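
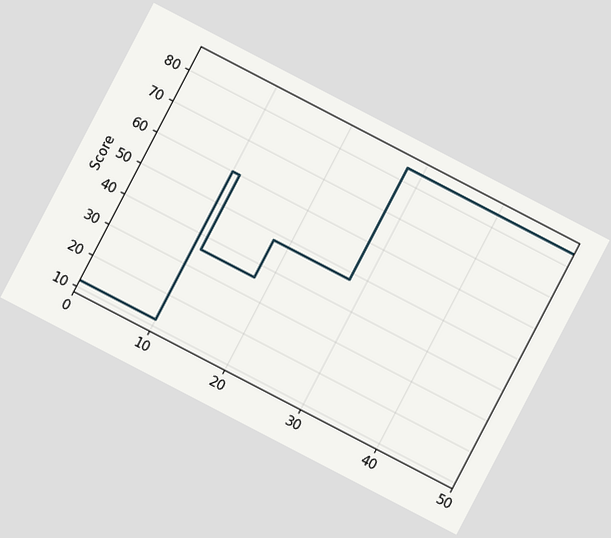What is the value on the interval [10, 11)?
The chart is tilted about 28° clockwise. On [10, 11) the step sits at 60.

60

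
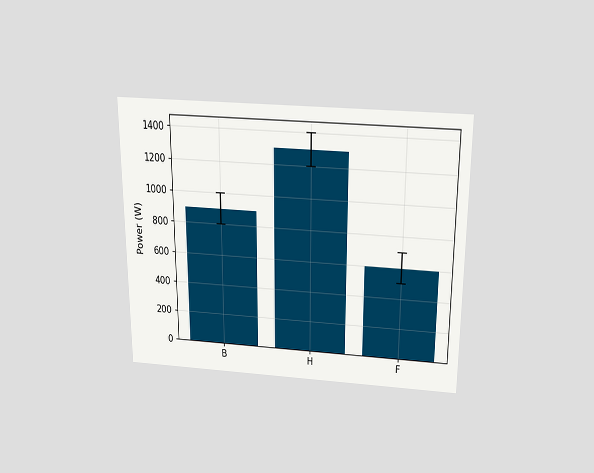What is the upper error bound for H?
The chart is viewed slightly from above. The H bar's upper whisker reaches 1400W.

1400W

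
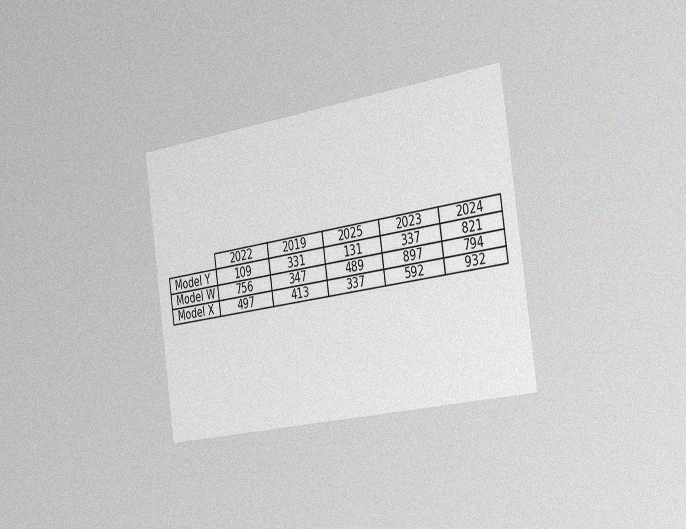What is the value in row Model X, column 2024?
932

The chart is tilted about 8° counter-clockwise and viewed slightly from the right, with some photo noise. The (Model X, 2024) cell reads 932.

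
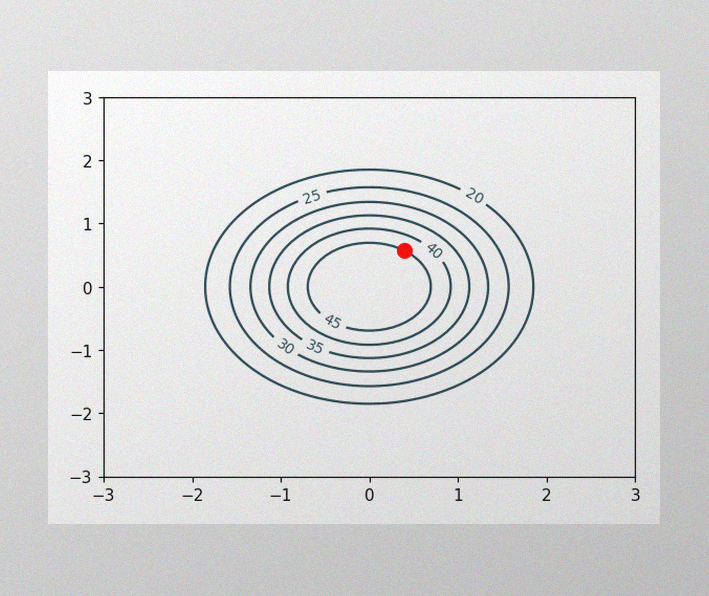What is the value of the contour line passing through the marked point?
45

The image has some photo noise and uneven lighting. The marked point sits on the contour labelled 45.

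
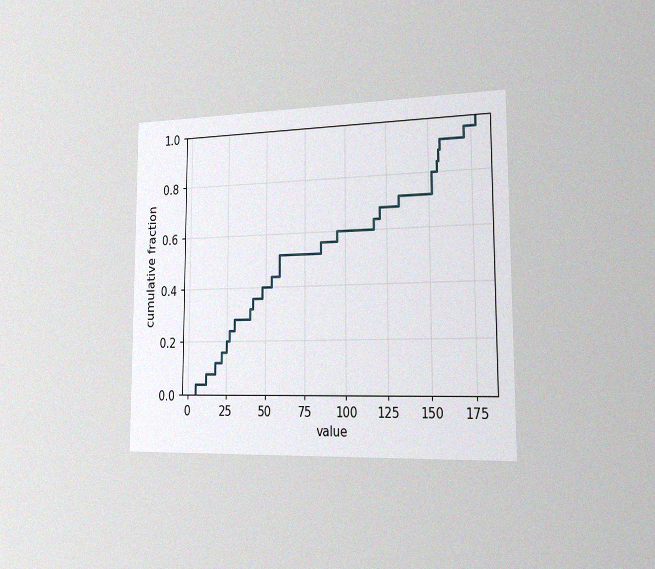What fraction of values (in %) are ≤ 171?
96%

The chart is viewed slightly from the right, with some photo noise. At x=171 the ECDF step is at 96%.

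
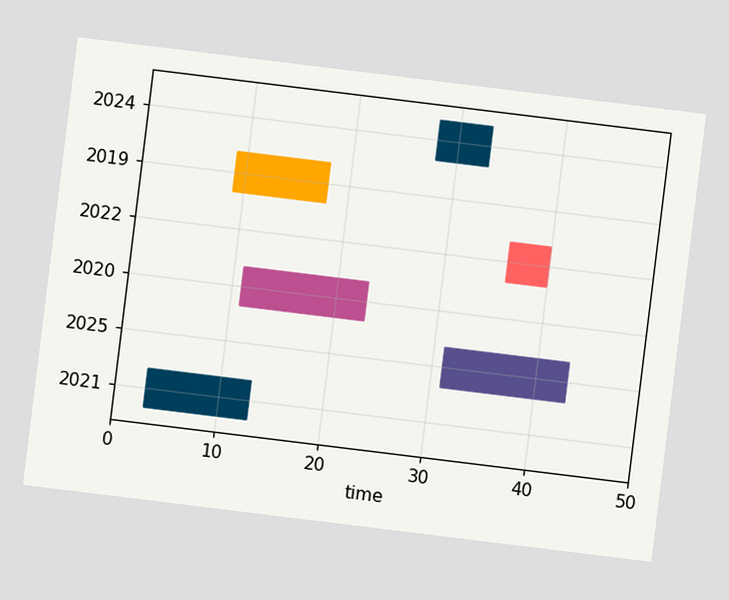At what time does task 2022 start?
The chart is tilted about 7° clockwise. The 2022 bar begins at t=36.

36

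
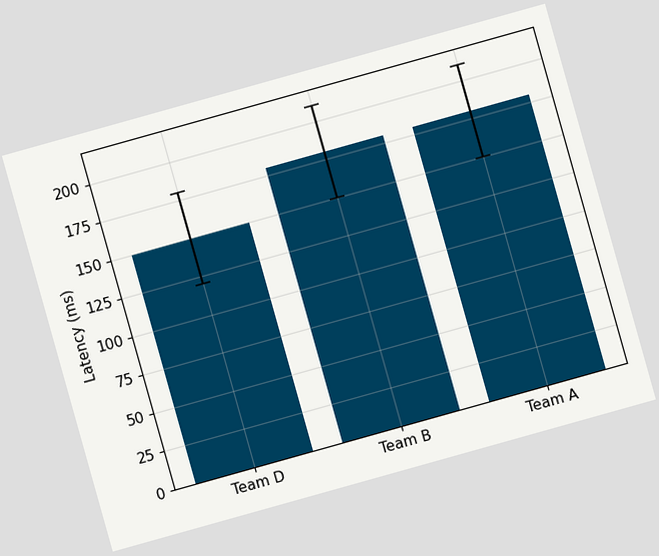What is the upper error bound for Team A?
The chart is tilted about 16° counter-clockwise. The Team A bar's upper whisker reaches 210ms.

210ms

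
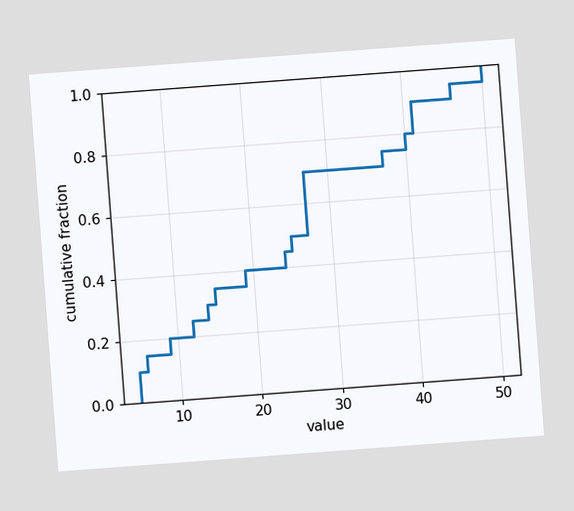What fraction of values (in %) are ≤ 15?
35%

The chart is tilted about 4° counter-clockwise. At x=15 the ECDF step is at 35%.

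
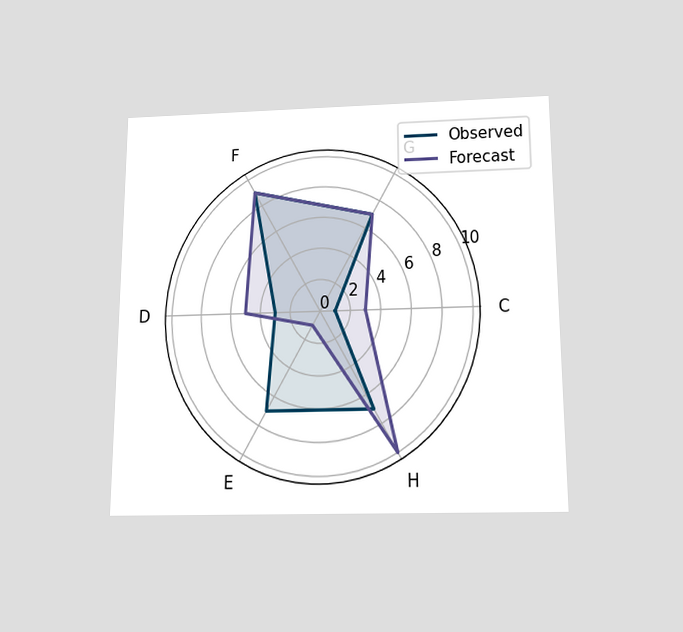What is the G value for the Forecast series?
7

The chart is viewed slightly from below. On the G axis, Forecast reaches 7.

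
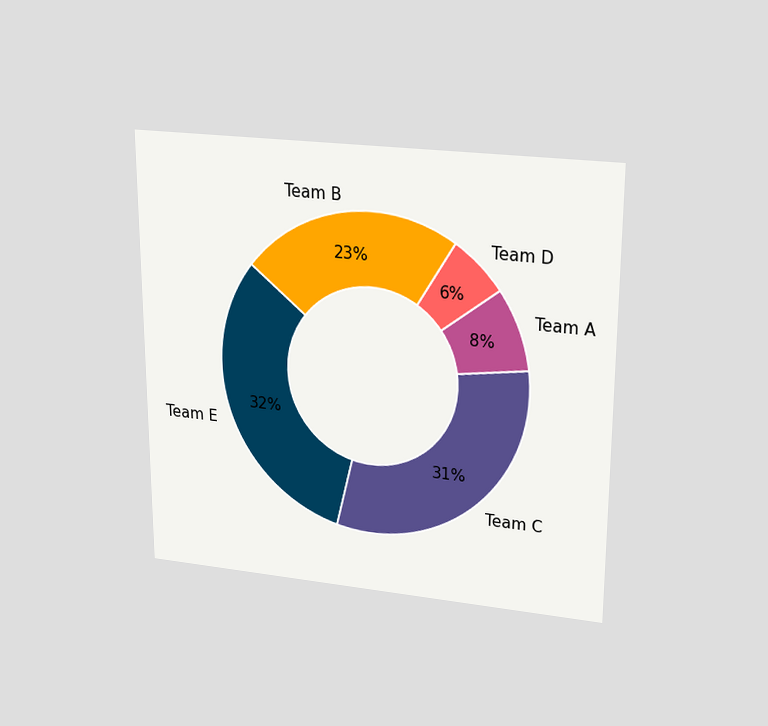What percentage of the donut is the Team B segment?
The chart is viewed slightly from above. The Team B segment takes up 23% of the ring.

23%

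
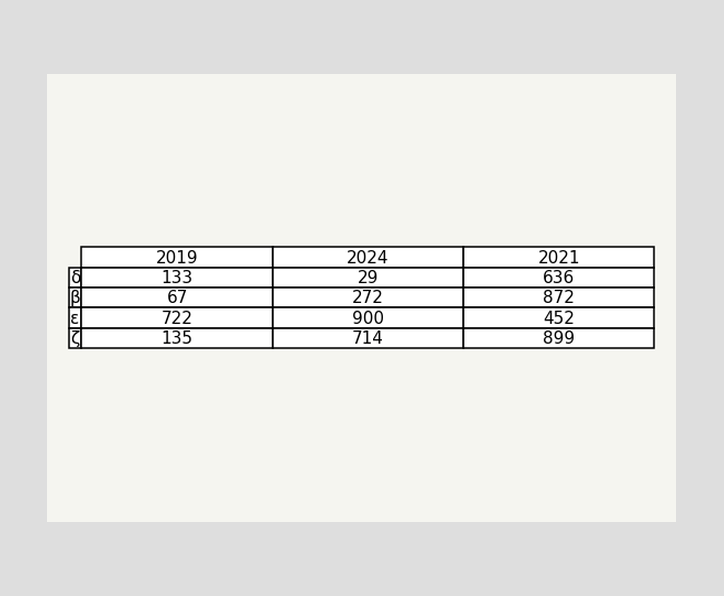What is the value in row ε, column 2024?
900

The (ε, 2024) cell reads 900.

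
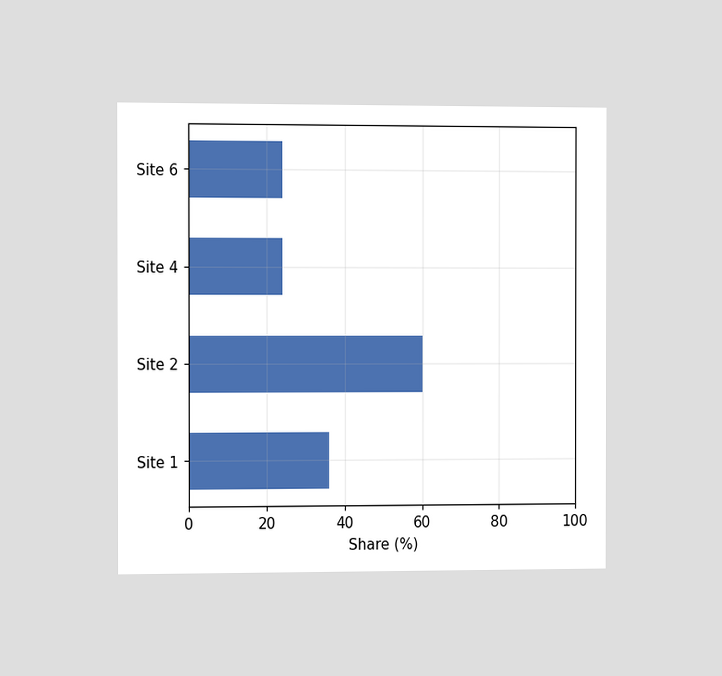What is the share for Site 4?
24%

The chart is viewed slightly from the left. Reading along the chart's x-axis, the Site 4 bar reaches 24%.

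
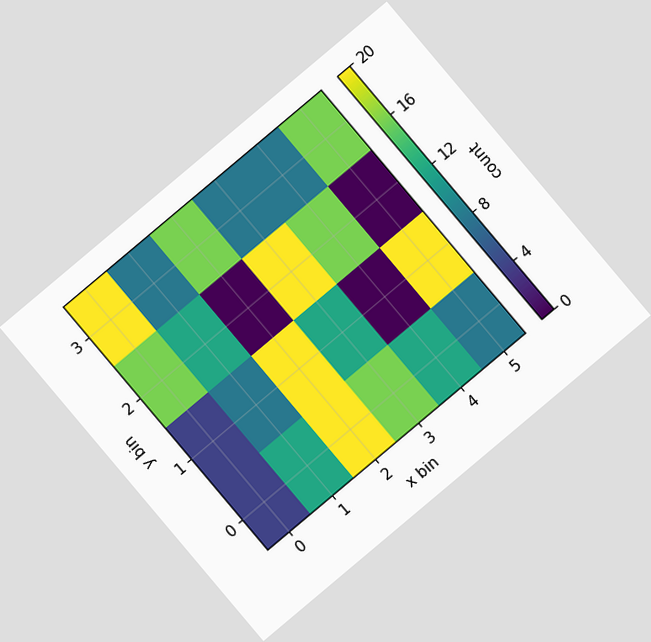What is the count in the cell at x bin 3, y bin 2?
20

The chart is tilted about 40° counter-clockwise. Matching the cell (3, 2) against the colorbar gives 20.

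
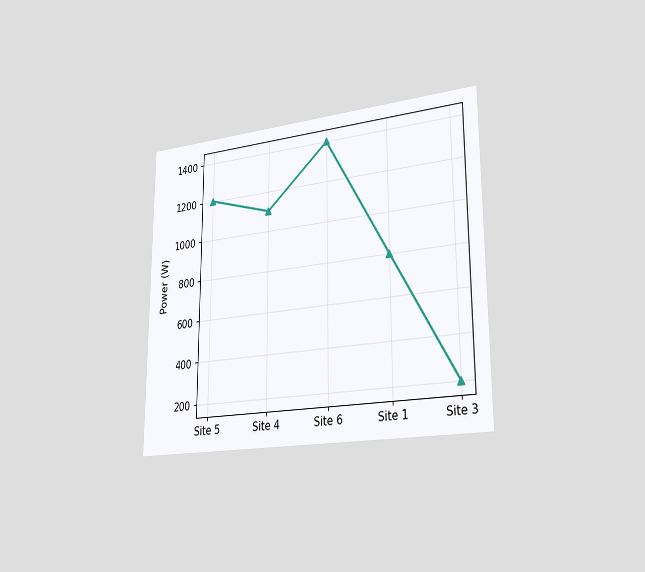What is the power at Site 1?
800W

The chart is viewed slightly from the right. At Site 1, the line is at 800W.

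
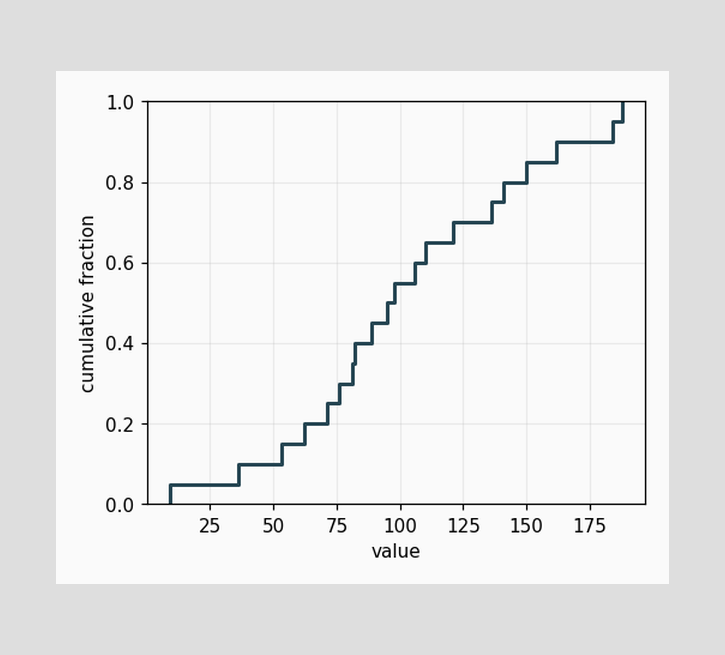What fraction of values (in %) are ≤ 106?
60%

At x=106 the ECDF step is at 60%.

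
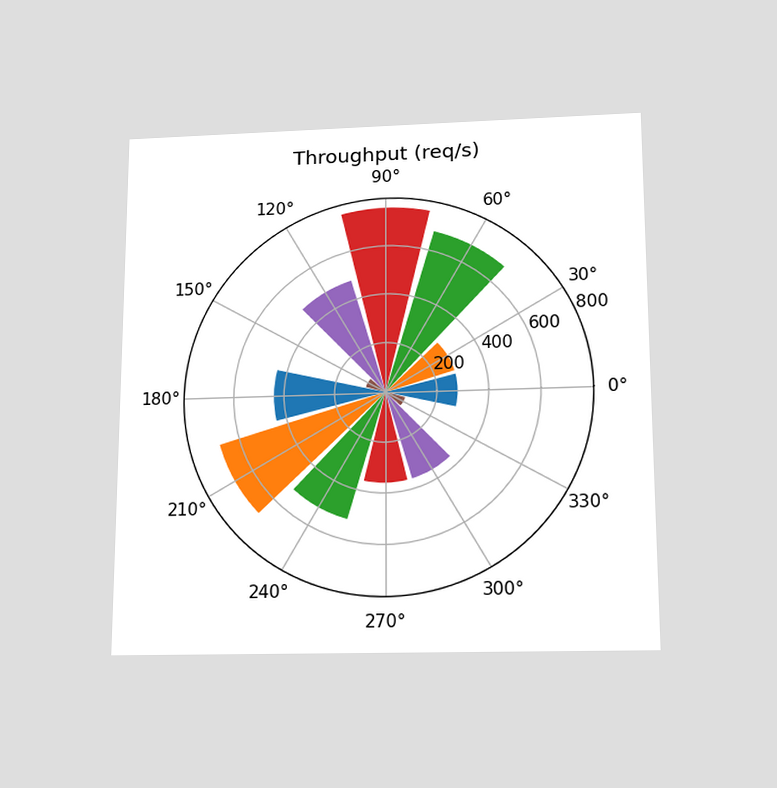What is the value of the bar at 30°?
280req/s

The chart is viewed slightly from below. The bar at 30° reaches 280req/s on the radial axis.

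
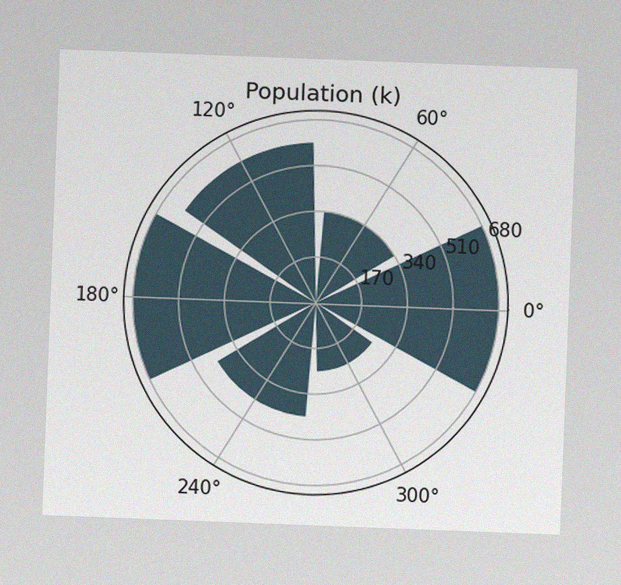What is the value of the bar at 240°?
425k

The chart is tilted about 2° clockwise, with some photo noise. The bar at 240° reaches 425k on the radial axis.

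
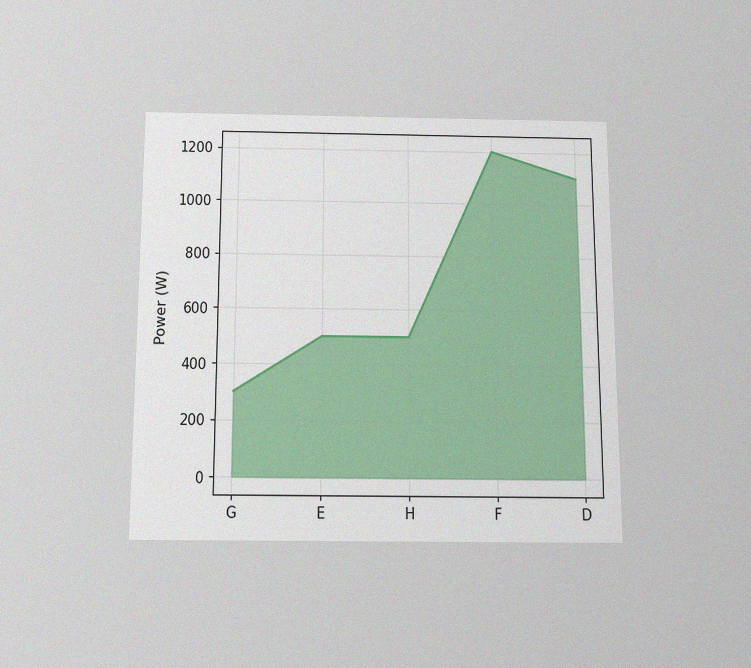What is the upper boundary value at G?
The chart is viewed slightly from below, with some photo noise. At G the upper boundary is at 300W.

300W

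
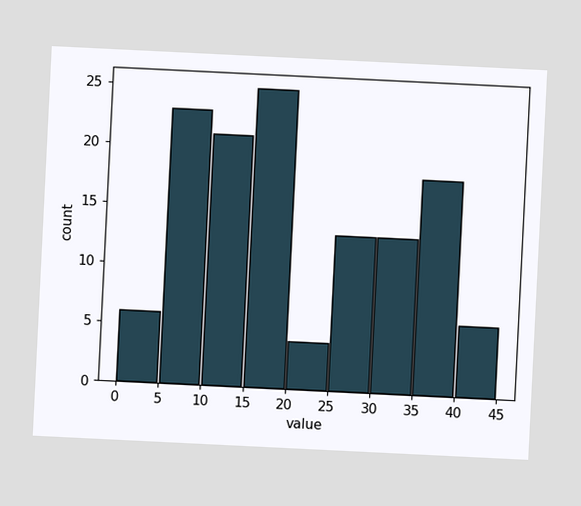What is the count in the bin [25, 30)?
The chart is tilted about 3° clockwise. The [25, 30) bin has height 13.

13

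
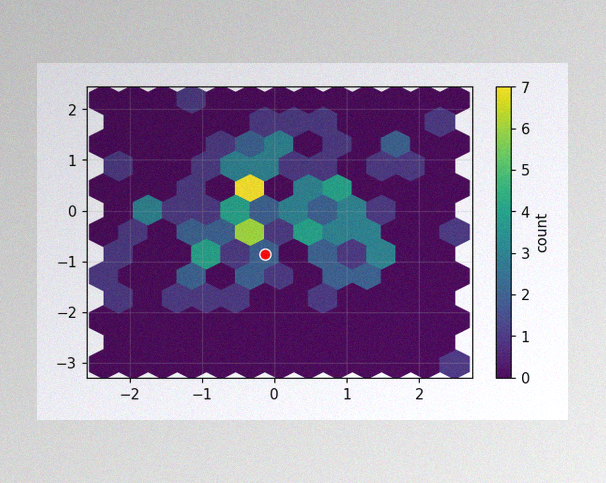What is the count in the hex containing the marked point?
The image has some photo noise and uneven lighting. The marked hex reads 2 on the colorbar.

2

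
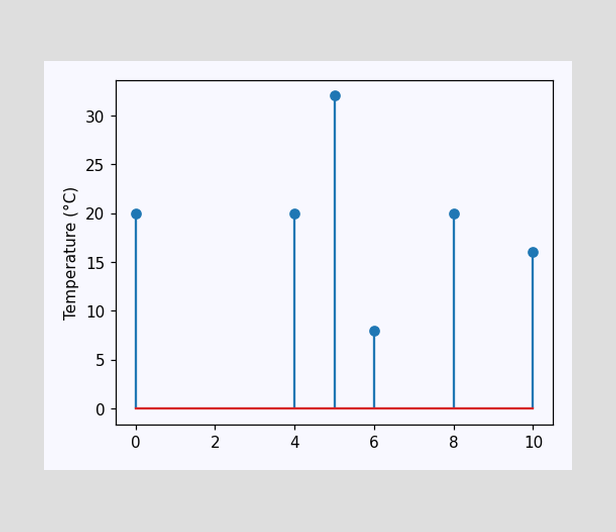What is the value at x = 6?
The stem at x=6 reaches 8°C.

8°C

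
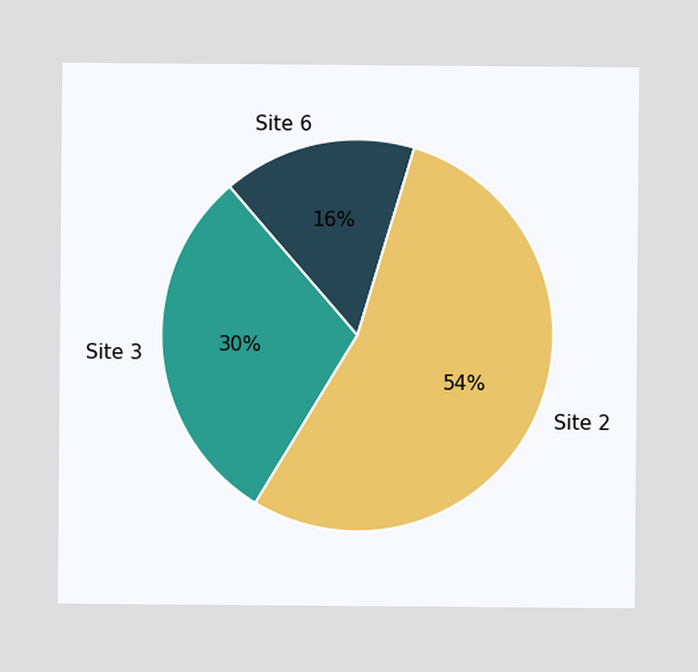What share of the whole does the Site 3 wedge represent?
The Site 3 slice takes up 30% of the pie.

30%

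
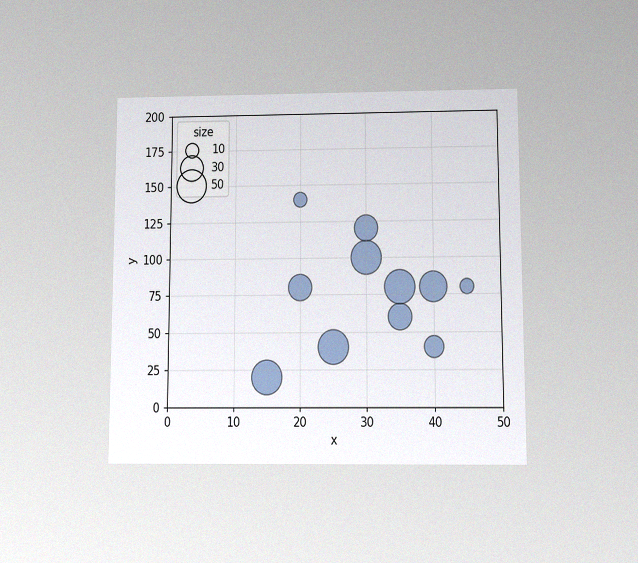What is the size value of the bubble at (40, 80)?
40

The chart is viewed slightly from below, with some photo noise. Matching the bubble at (40, 80) against the size legend gives 40.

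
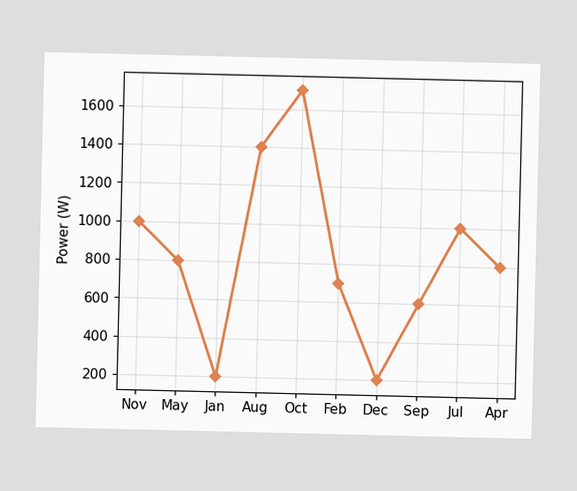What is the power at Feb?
700W

At Feb, the line is at 700W.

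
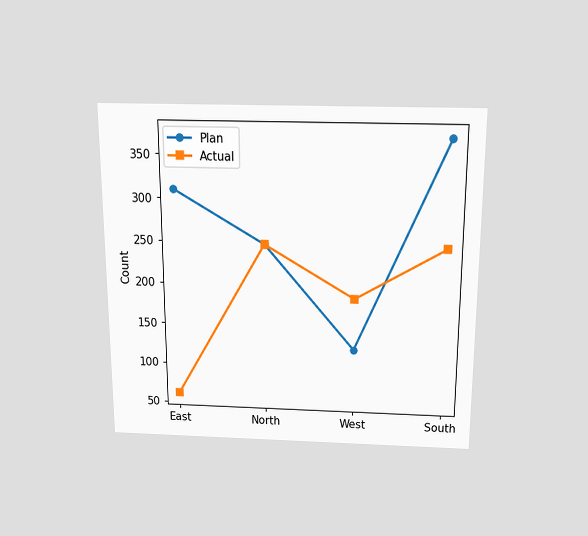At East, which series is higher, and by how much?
Plan, by 248

The chart is viewed slightly from above. At East, Plan sits above the other line by 248.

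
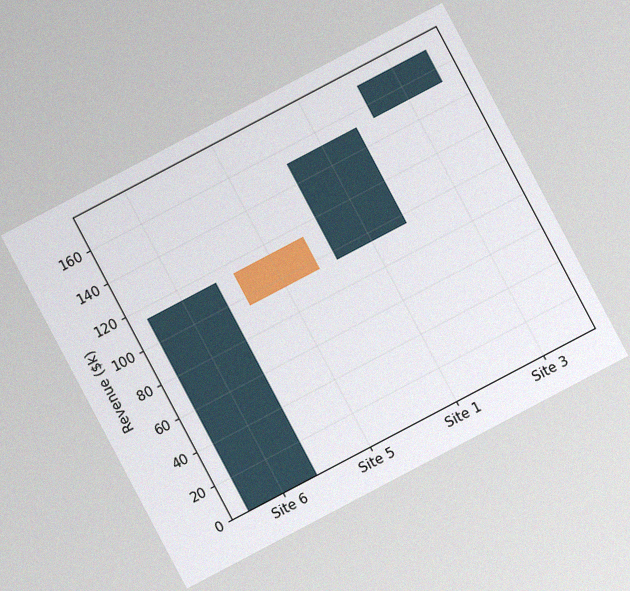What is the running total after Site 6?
The chart is tilted about 28° counter-clockwise, with some photo noise. After Site 6 the running total reaches $114k.

$114k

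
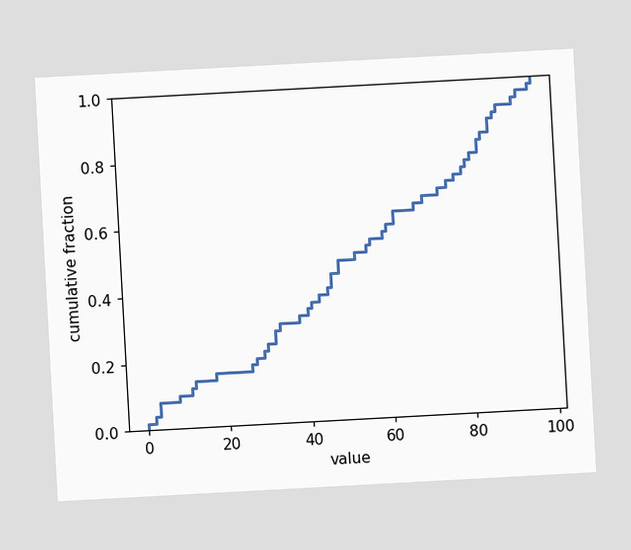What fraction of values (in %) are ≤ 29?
The chart is tilted about 3° counter-clockwise. At x=29 the ECDF step is at 22%.

22%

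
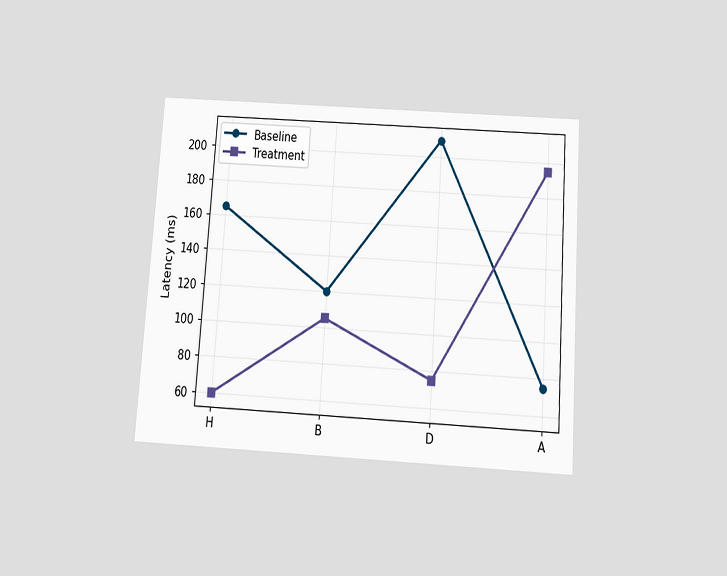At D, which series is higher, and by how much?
Baseline, by 135ms

The chart is tilted about 4° clockwise and viewed slightly from below. At D, Baseline sits above the other line by 135ms.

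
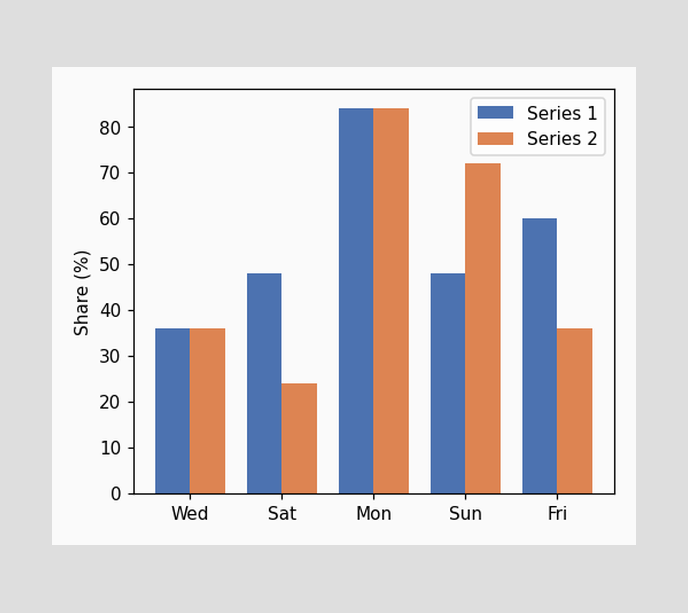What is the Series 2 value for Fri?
36%

The Series 2 bar at Fri reaches 36% on the y-axis.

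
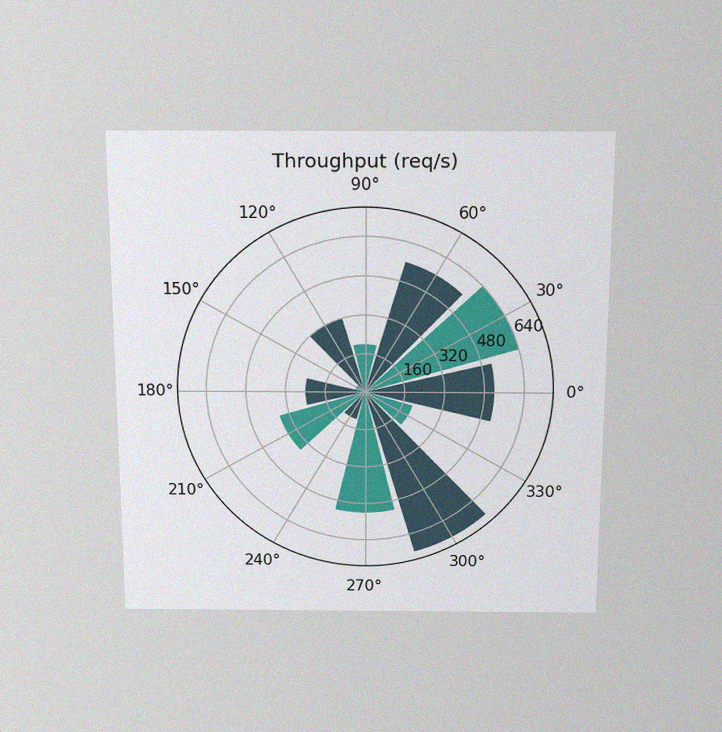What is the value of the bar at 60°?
The chart is viewed slightly from above, with some photo noise. The bar at 60° reaches 560req/s on the radial axis.

560req/s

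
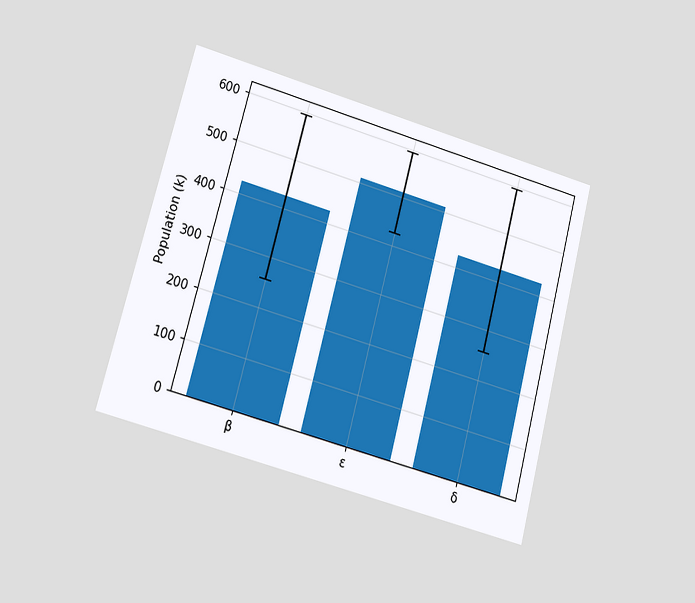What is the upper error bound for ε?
The chart is tilted about 15° clockwise and viewed at a slight angle. The ε bar's upper whisker reaches 595k.

595k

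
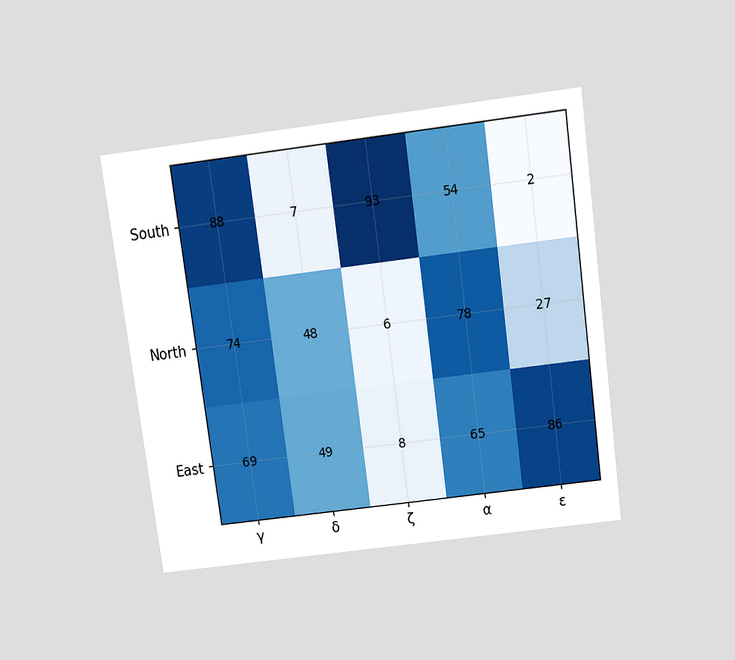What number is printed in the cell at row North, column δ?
48

The chart is tilted about 8° counter-clockwise and viewed slightly from above. The (North, δ) cell reads 48.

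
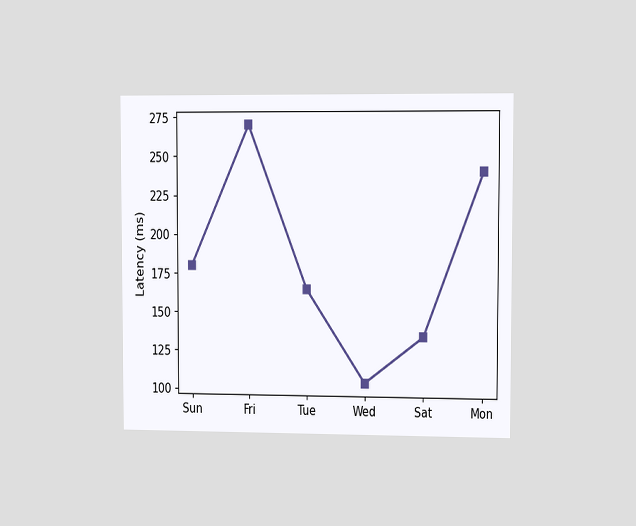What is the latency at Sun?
The chart is viewed slightly from the right. At Sun, the line is at 180ms.

180ms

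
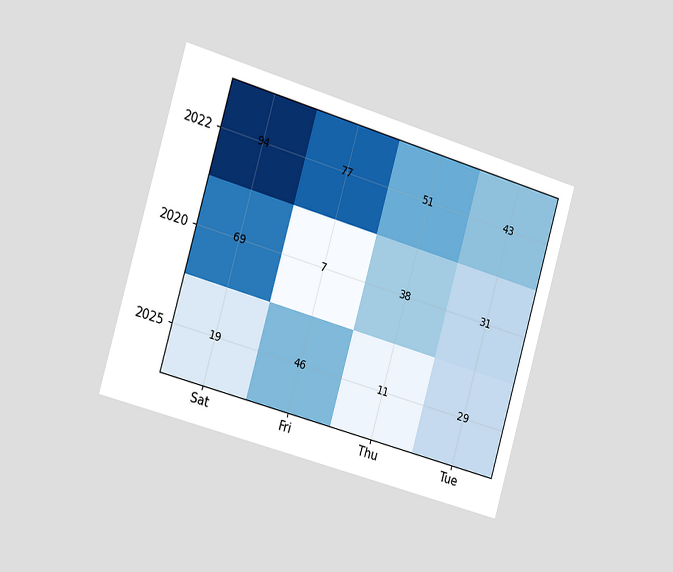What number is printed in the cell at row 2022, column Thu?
51

The chart is tilted about 16° clockwise and viewed slightly from the left. The (2022, Thu) cell reads 51.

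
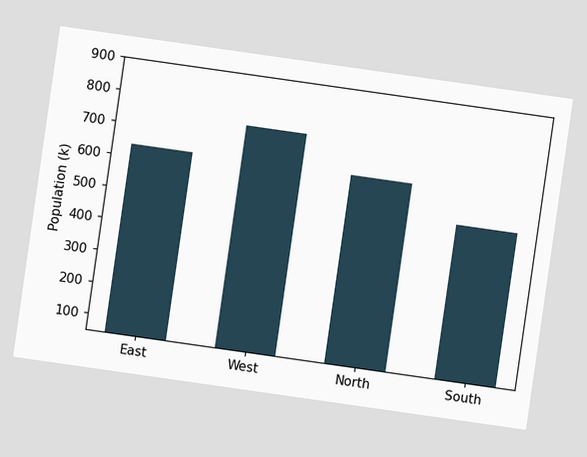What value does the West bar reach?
The chart is tilted about 8° clockwise. Reading along the chart's y-axis, the West bar reaches 742k.

742k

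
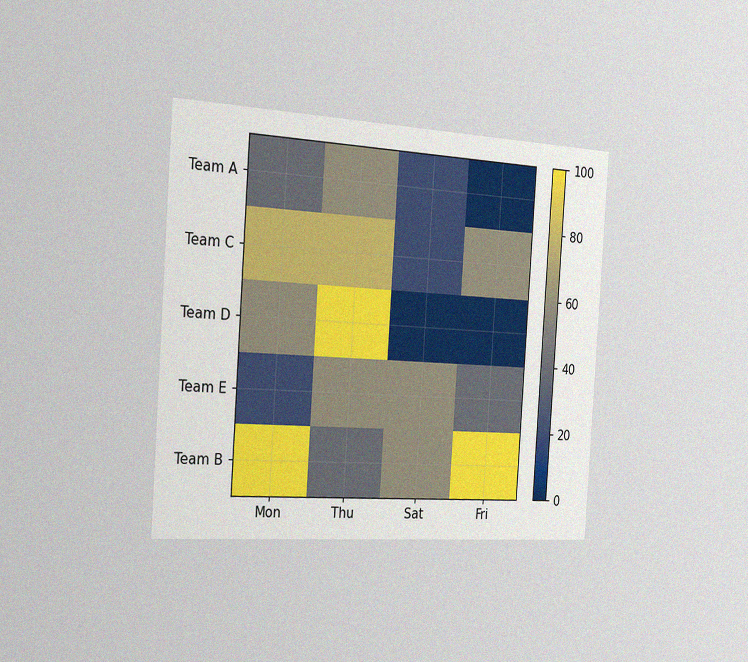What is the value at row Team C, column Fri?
The chart is tilted about 4° clockwise and viewed slightly from the left, with some photo noise. Matching cell (Team C, Fri) against the colorbar gives 60.

60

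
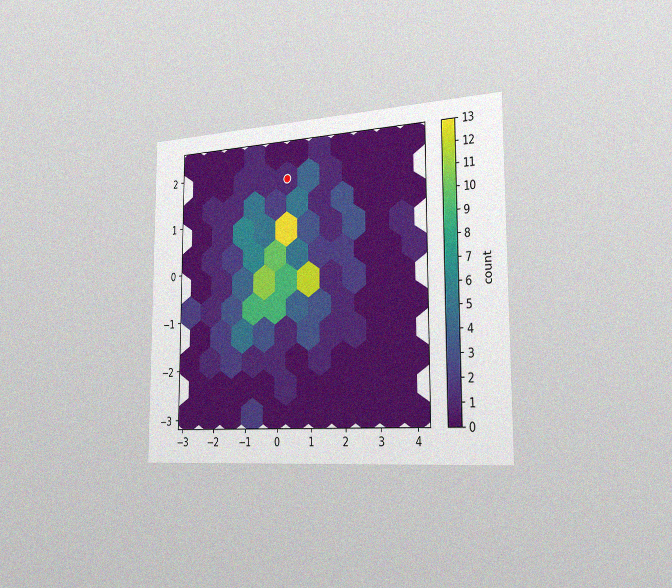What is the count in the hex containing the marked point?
1

The chart is viewed slightly from the right, with some photo noise. The marked hex reads 1 on the colorbar.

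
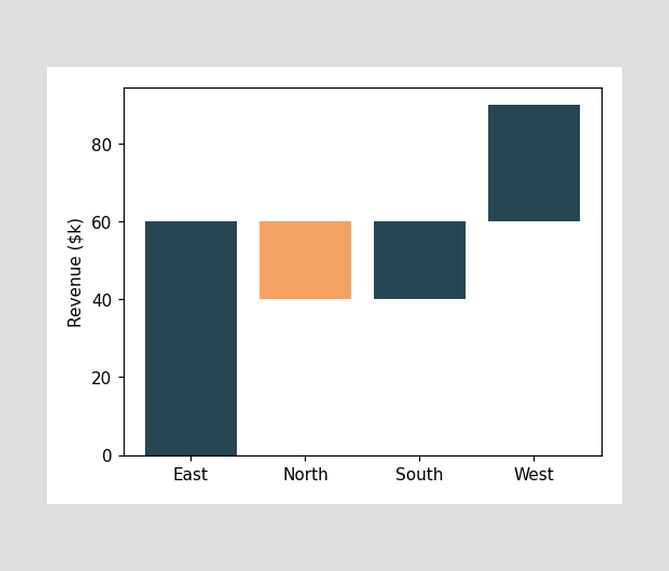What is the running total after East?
$60k

After East the running total reaches $60k.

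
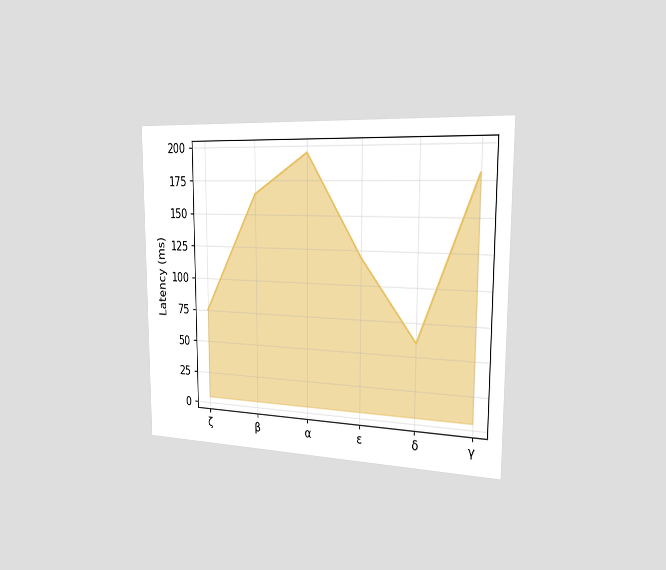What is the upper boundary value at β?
165ms

The chart is viewed slightly from the right. At β the upper boundary is at 165ms.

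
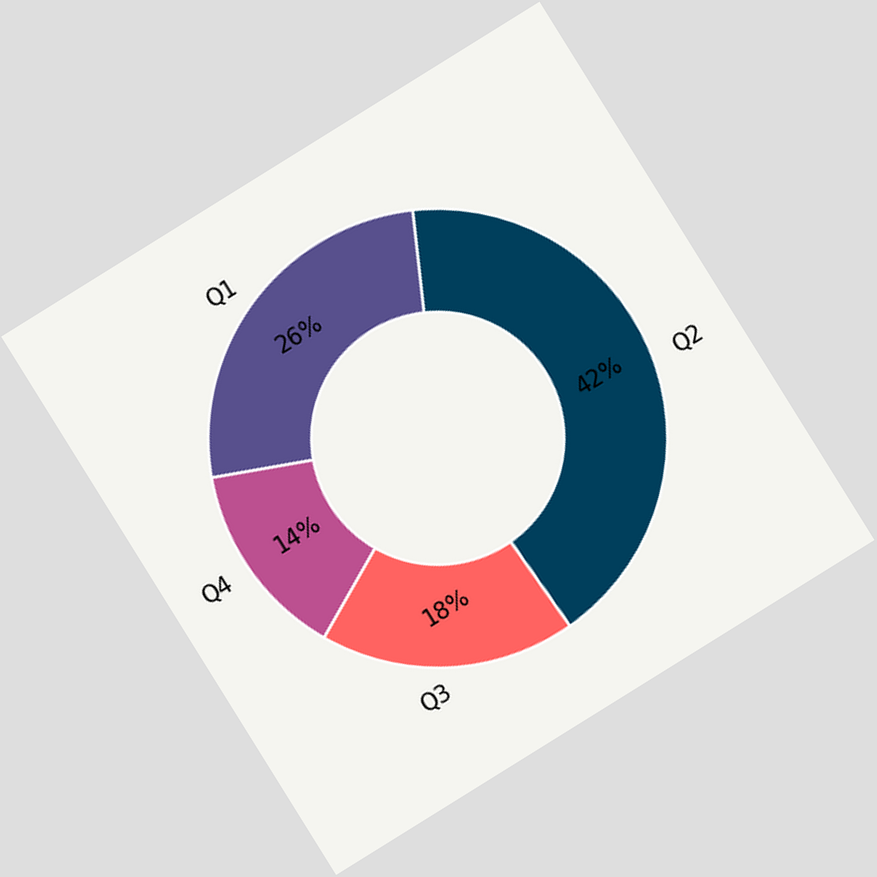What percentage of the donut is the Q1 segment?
26%

The chart is tilted about 32° counter-clockwise. The Q1 segment takes up 26% of the ring.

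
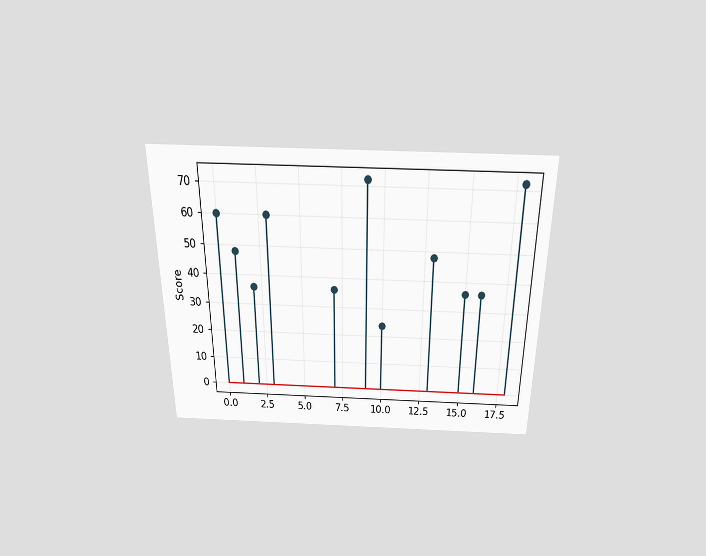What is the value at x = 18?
The chart is viewed slightly from above. The stem at x=18 reaches 72.

72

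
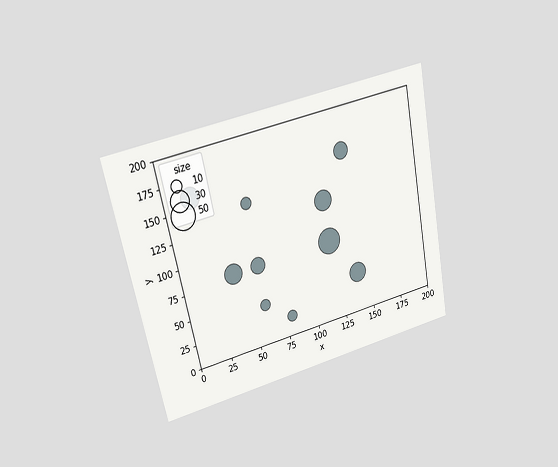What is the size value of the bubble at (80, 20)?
10

The chart is tilted about 12° counter-clockwise and viewed at a slight angle. Matching the bubble at (80, 20) against the size legend gives 10.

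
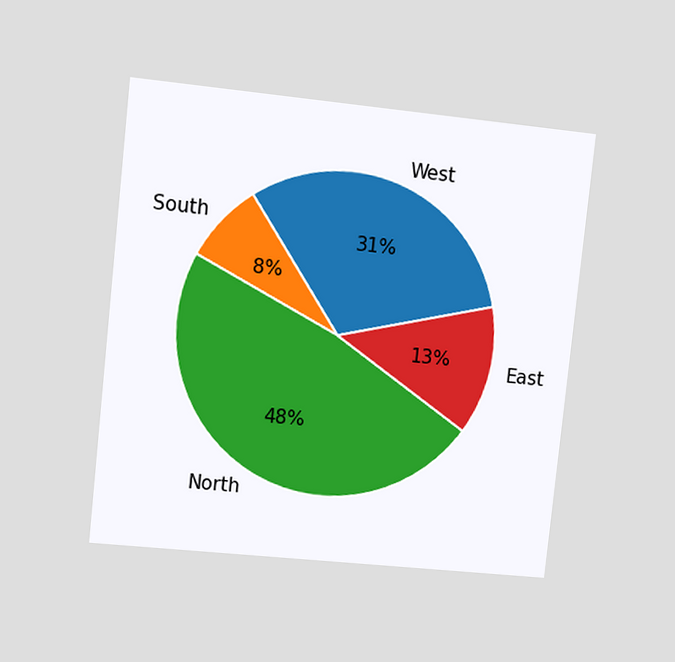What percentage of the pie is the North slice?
48%

The chart is tilted about 6° clockwise and viewed at a slight angle. The North slice takes up 48% of the pie.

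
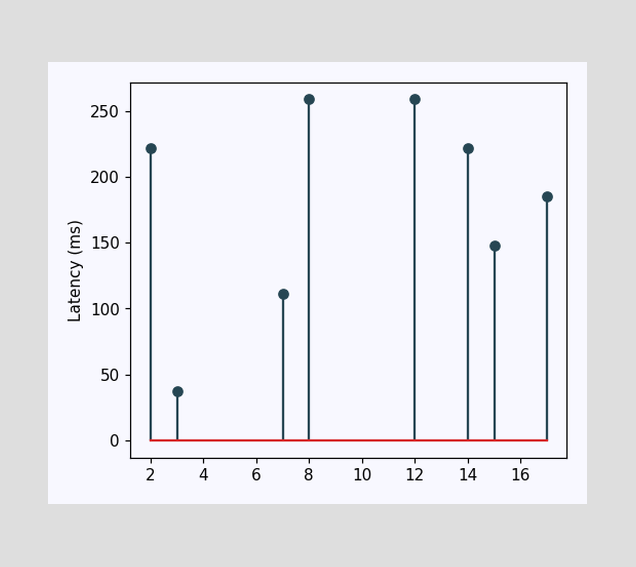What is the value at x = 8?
259ms

The stem at x=8 reaches 259ms.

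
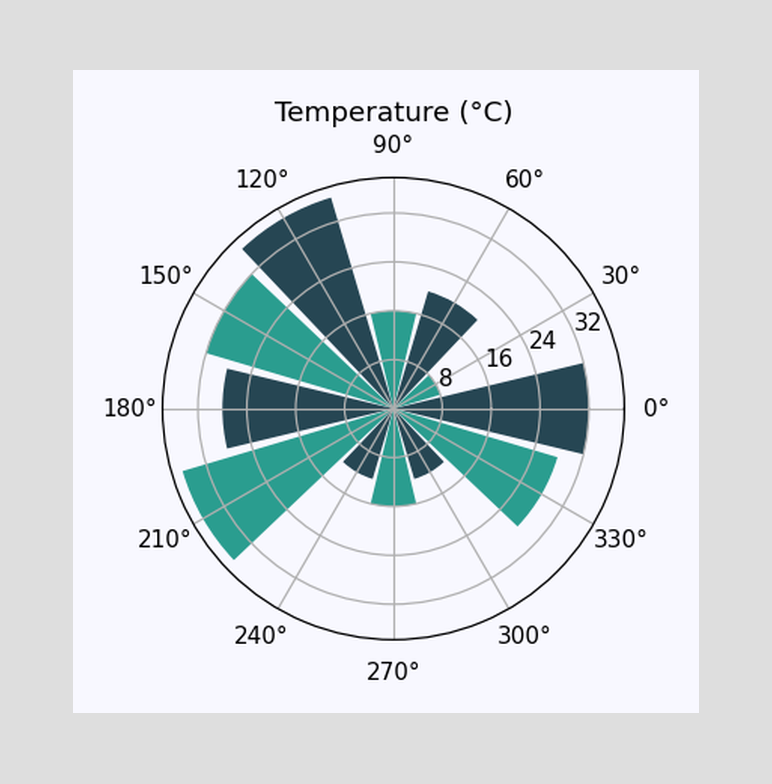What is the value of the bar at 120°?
The bar at 120° reaches 36°C on the radial axis.

36°C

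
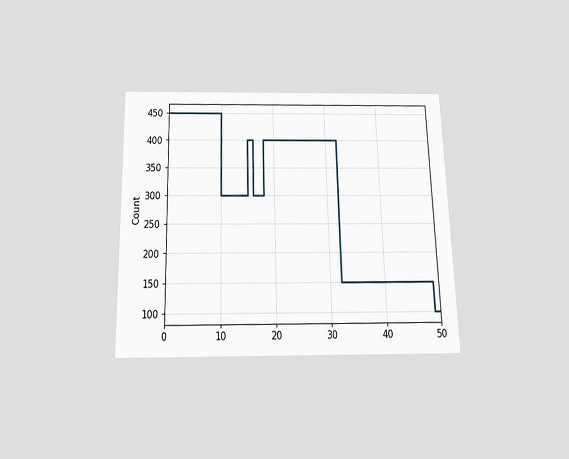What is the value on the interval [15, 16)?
400

The chart is viewed slightly from below. On [15, 16) the step sits at 400.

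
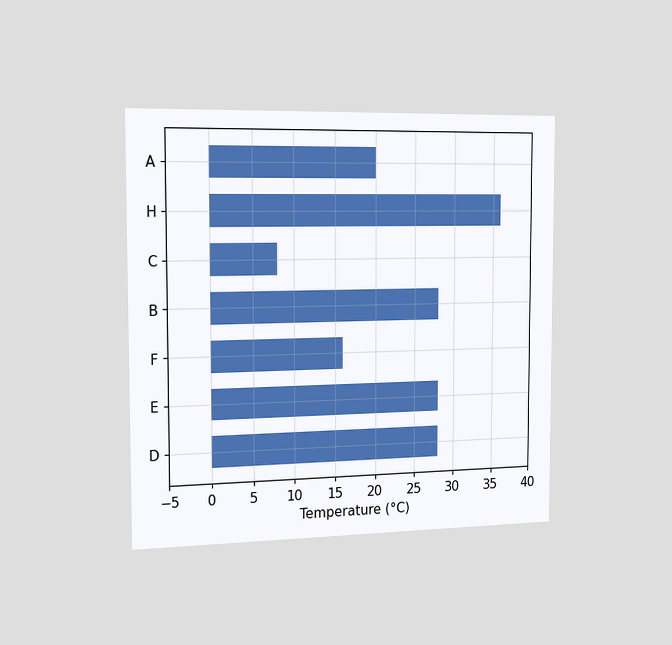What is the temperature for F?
16°C

The chart is viewed slightly from the left. Reading along the chart's x-axis, the F bar reaches 16°C.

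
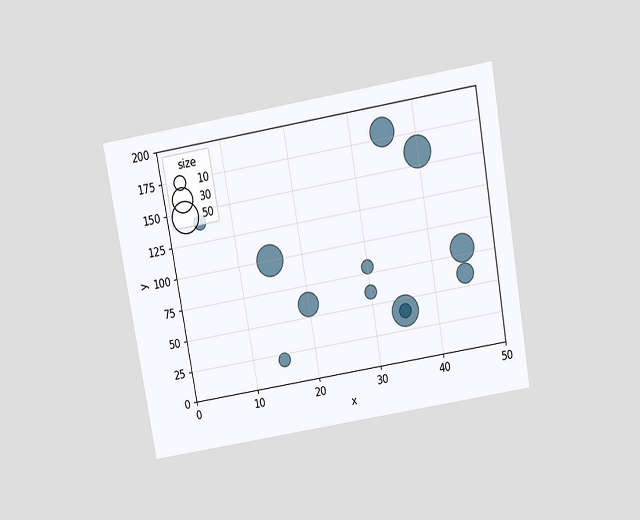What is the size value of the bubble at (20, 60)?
30

The chart is tilted about 10° counter-clockwise and viewed slightly from above. Matching the bubble at (20, 60) against the size legend gives 30.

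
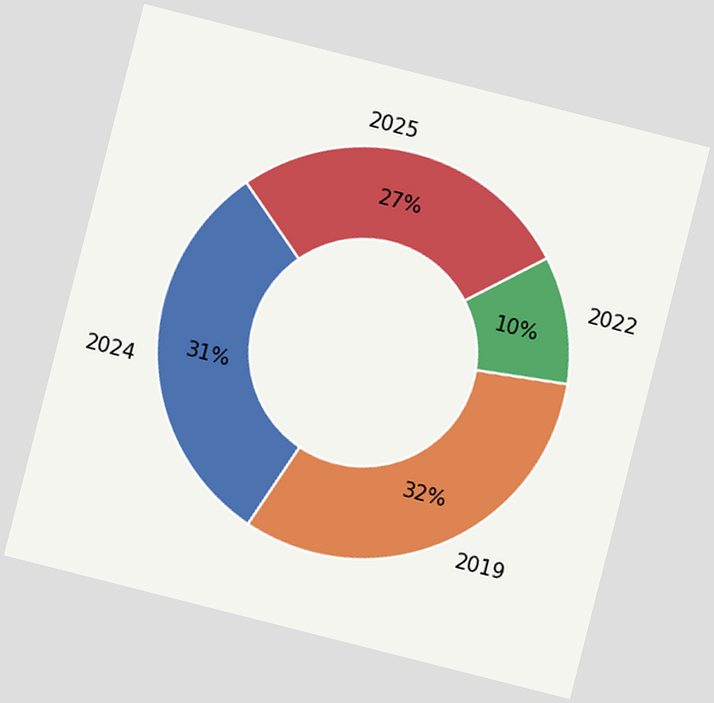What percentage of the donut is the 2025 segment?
The chart is tilted about 14° clockwise. The 2025 segment takes up 27% of the ring.

27%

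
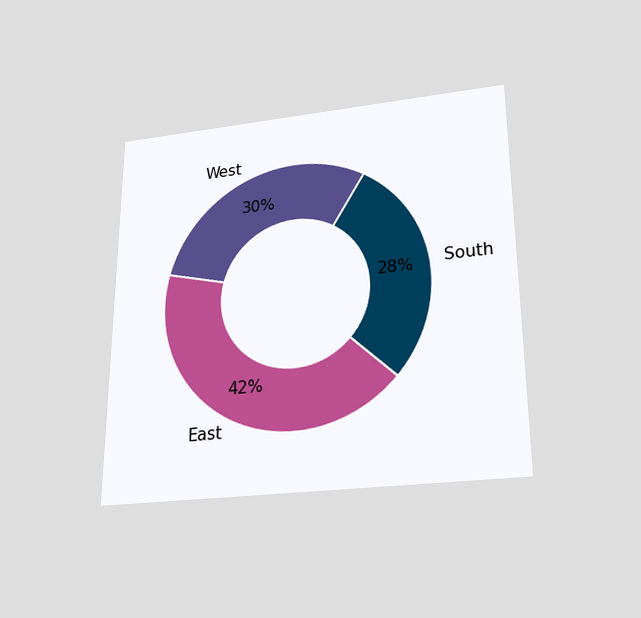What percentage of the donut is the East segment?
The chart is viewed slightly from below. The East segment takes up 42% of the ring.

42%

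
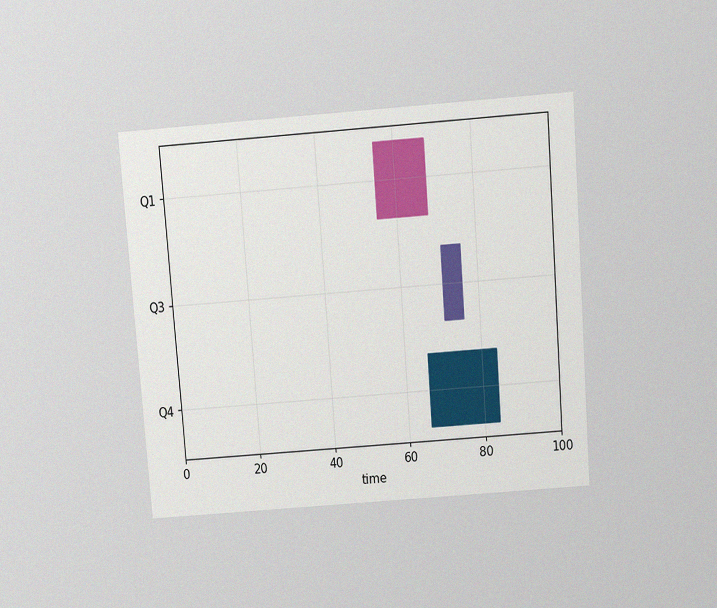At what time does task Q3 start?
The chart is tilted about 4° counter-clockwise and viewed slightly from above, with some photo noise. The Q3 bar begins at t=71.

71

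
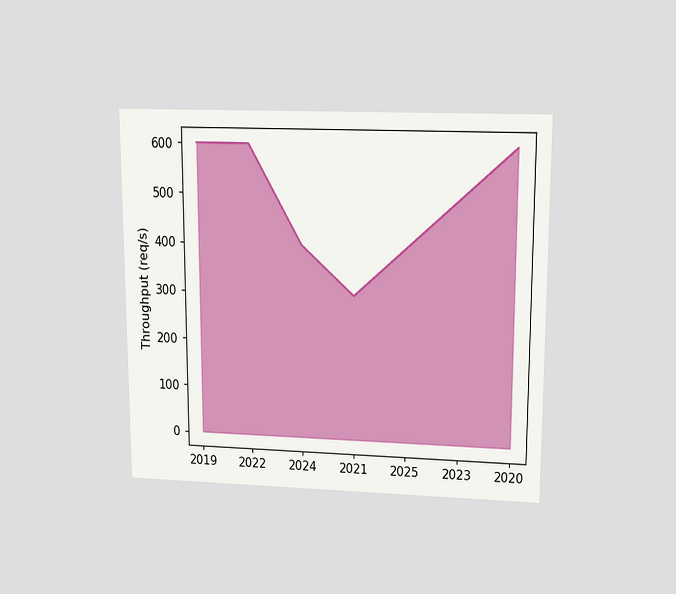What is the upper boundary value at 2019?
The chart is viewed slightly from above. At 2019 the upper boundary is at 600req/s.

600req/s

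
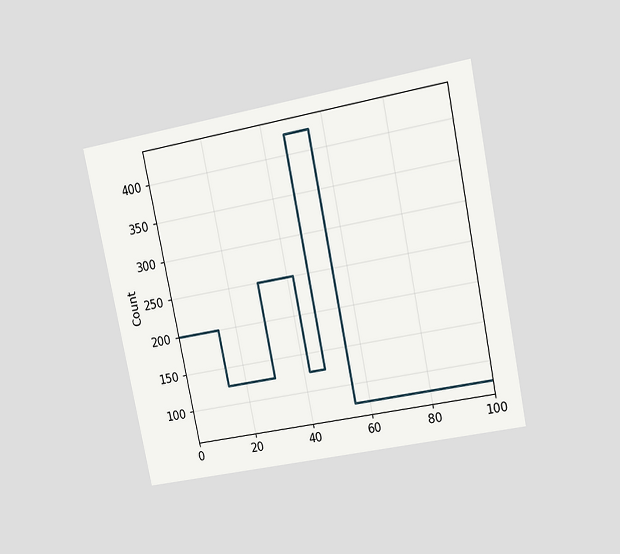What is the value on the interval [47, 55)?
The chart is tilted about 11° counter-clockwise and viewed at a slight angle. On [47, 55) the step sits at 425.

425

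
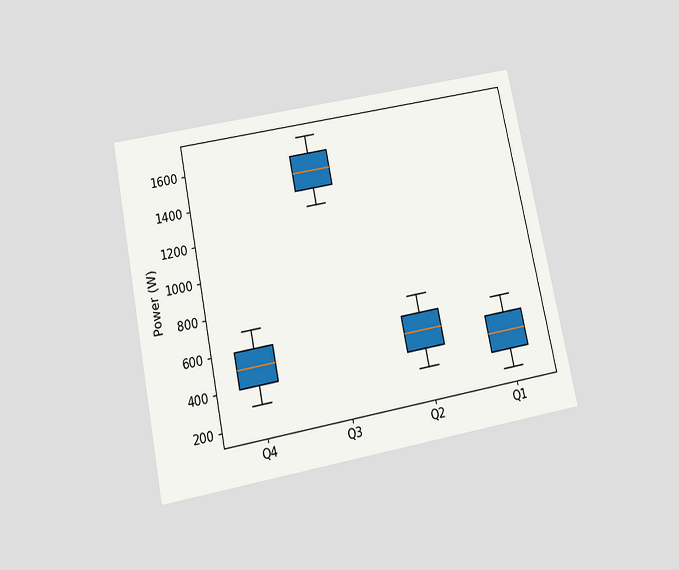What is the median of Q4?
The chart is tilted about 11° counter-clockwise and viewed slightly from below. The median line in the Q4 box sits at 500W.

500W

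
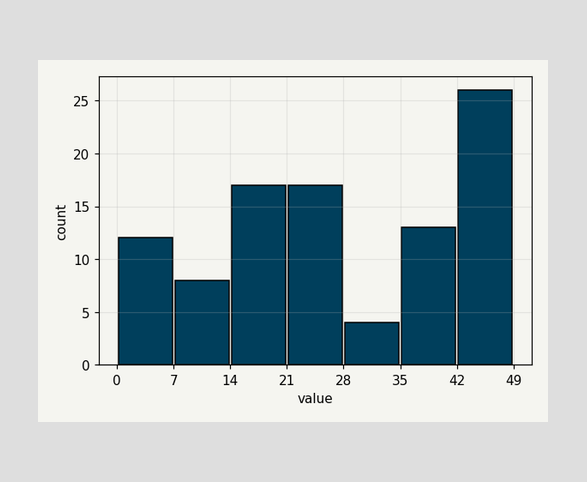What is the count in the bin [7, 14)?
8

The [7, 14) bin has height 8.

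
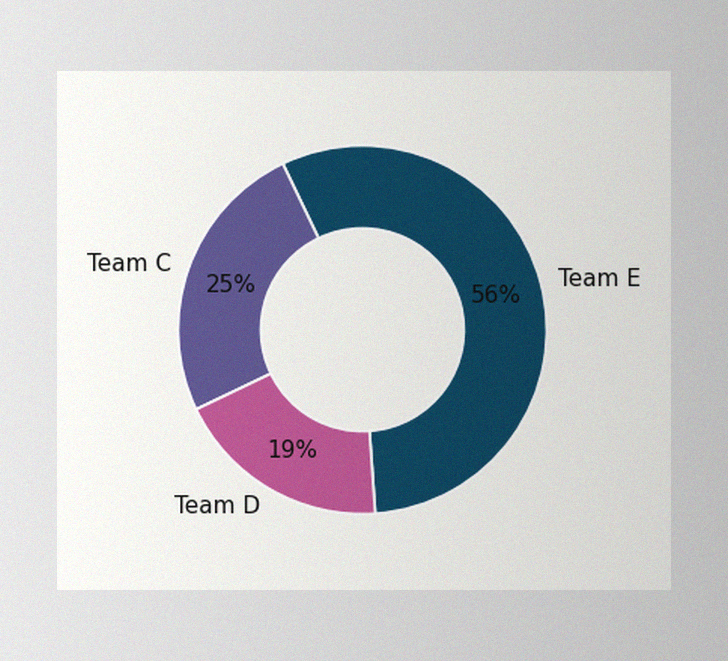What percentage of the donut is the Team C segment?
The image has some photo noise and uneven lighting. The Team C segment takes up 25% of the ring.

25%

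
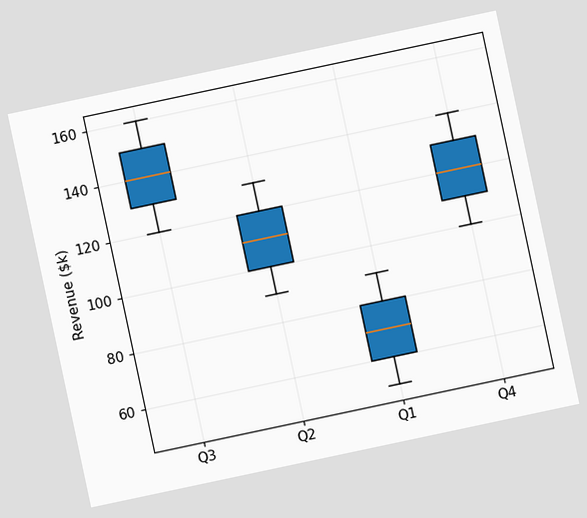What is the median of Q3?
$140k

The chart is tilted about 12° counter-clockwise. The median line in the Q3 box sits at $140k.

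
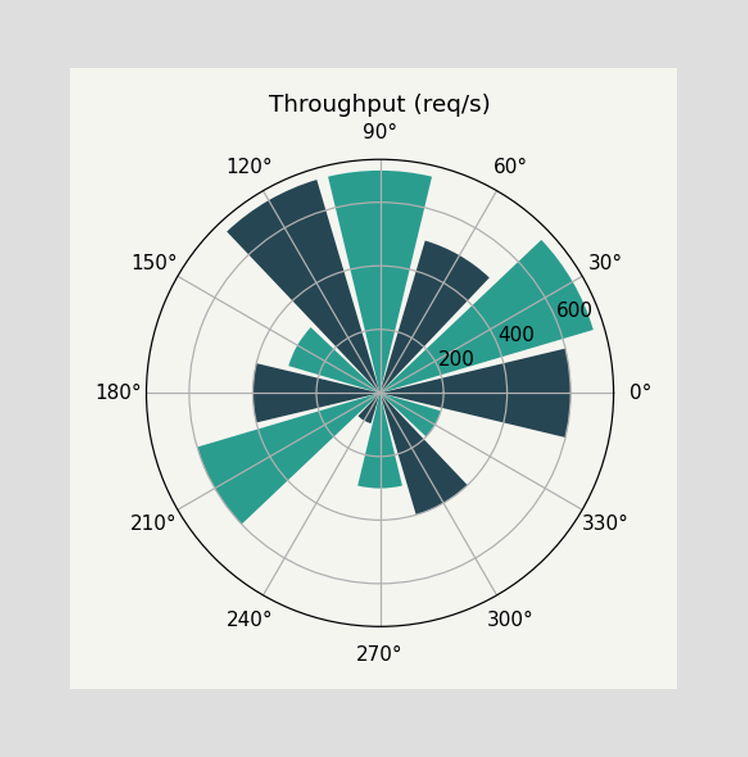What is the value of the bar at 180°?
The bar at 180° reaches 400req/s on the radial axis.

400req/s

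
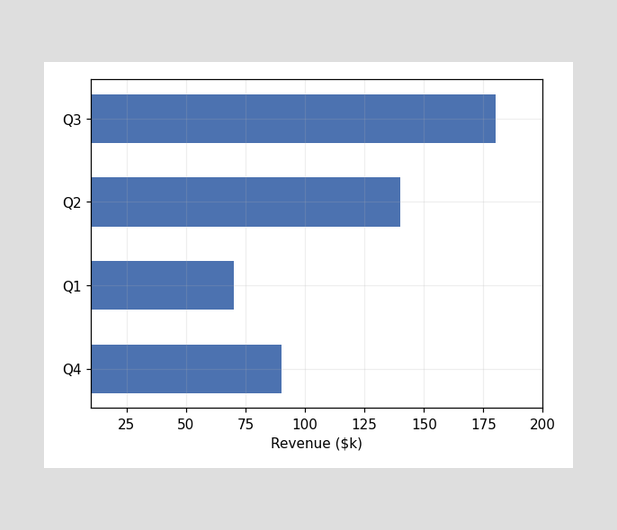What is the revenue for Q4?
$90k

Reading along the chart's x-axis, the Q4 bar reaches $90k.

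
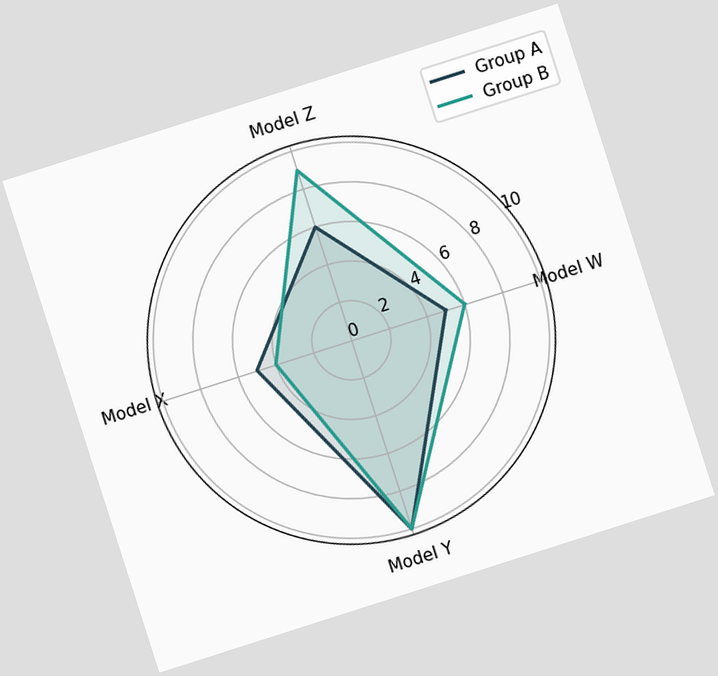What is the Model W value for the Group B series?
The chart is tilted about 18° counter-clockwise. On the Model W axis, Group B reaches 6.

6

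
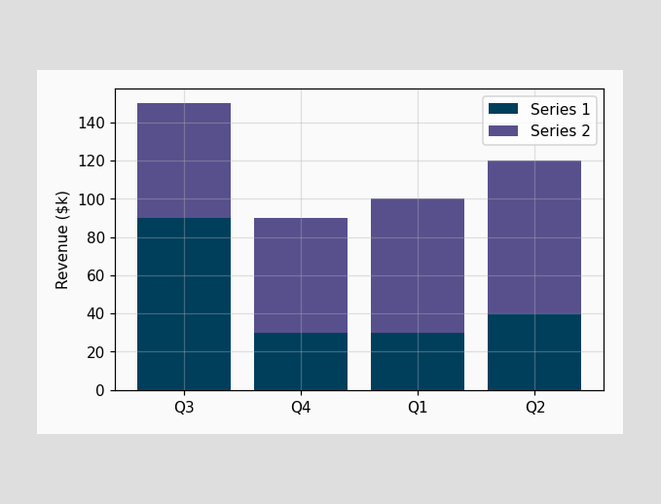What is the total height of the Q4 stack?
$90k

The Q4 stack's top reaches $90k on the y-axis.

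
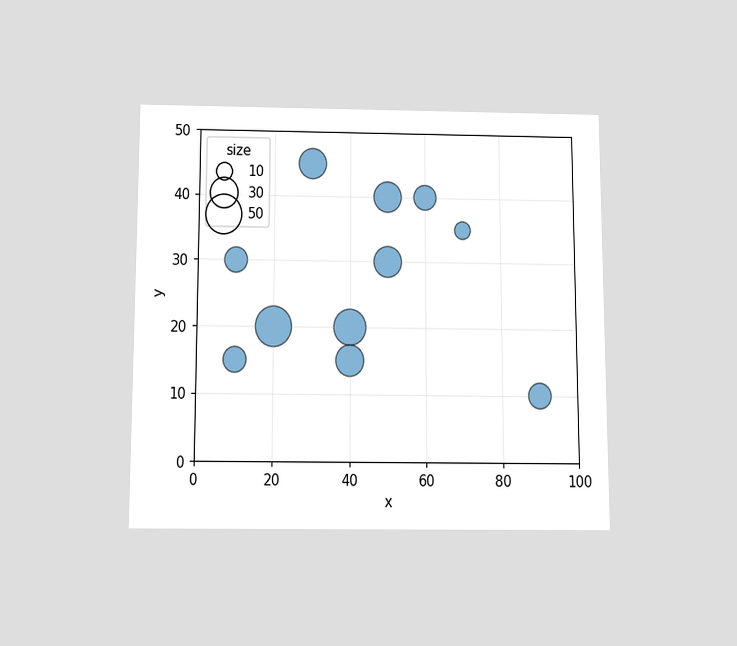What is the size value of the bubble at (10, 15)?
The chart is viewed slightly from below. Matching the bubble at (10, 15) against the size legend gives 20.

20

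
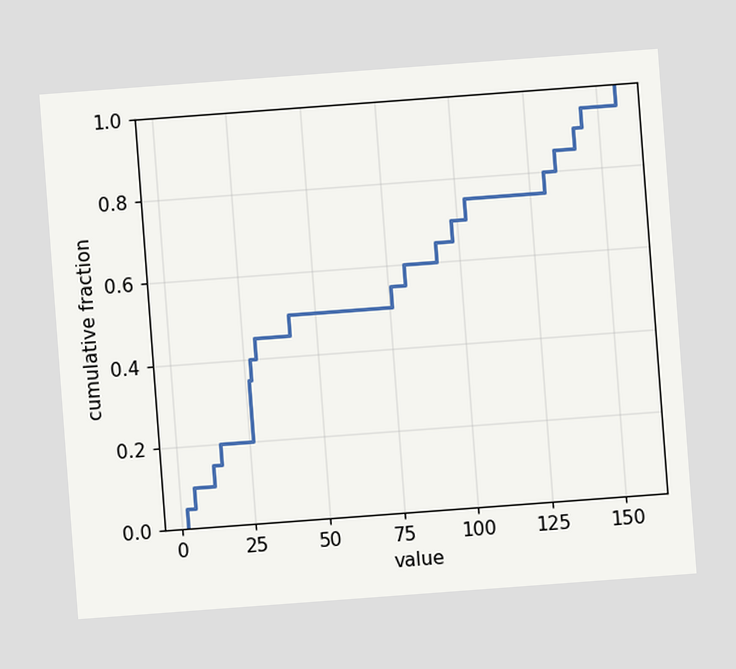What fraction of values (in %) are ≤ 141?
The chart is tilted about 4° counter-clockwise. At x=141 the ECDF step is at 90%.

90%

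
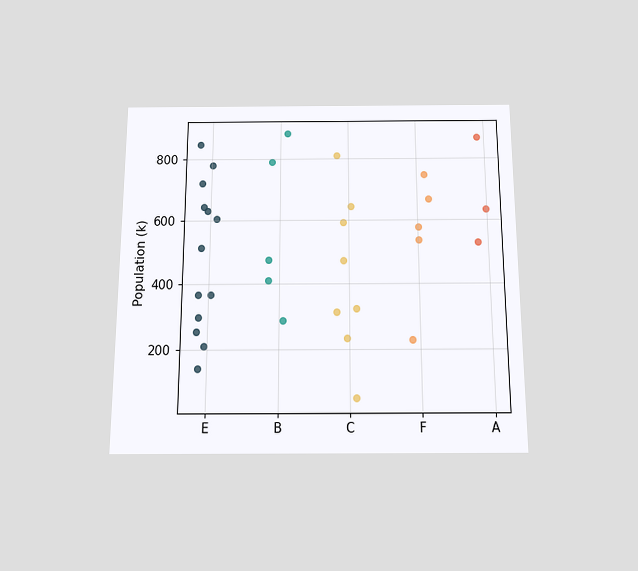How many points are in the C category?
8

The chart is viewed slightly from below. Counting the markers in the C column gives 8.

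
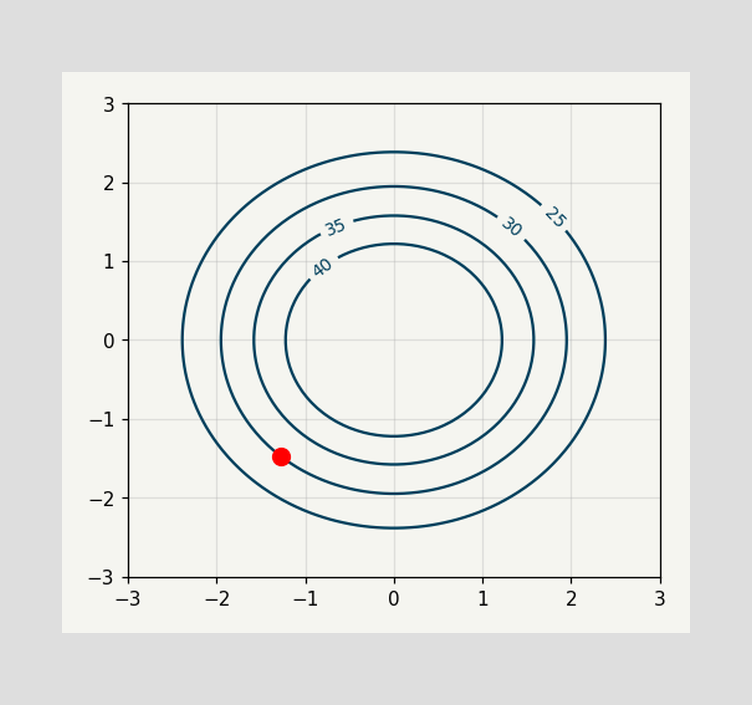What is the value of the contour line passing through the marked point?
The marked point sits on the contour labelled 30.

30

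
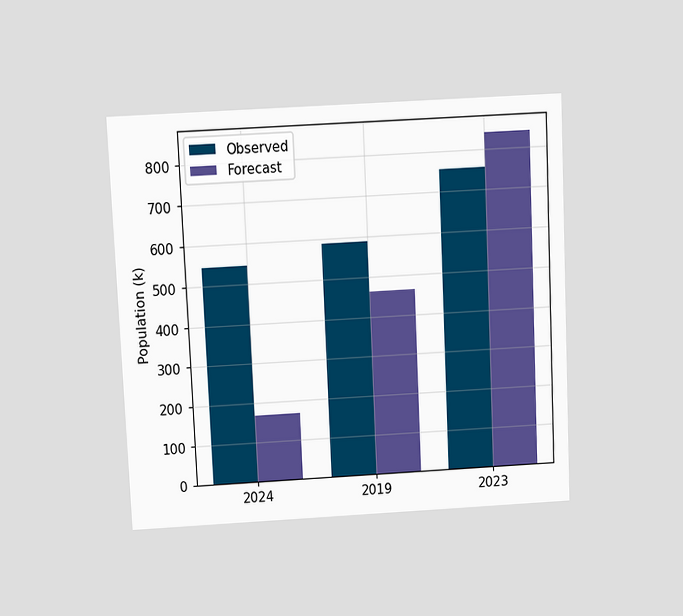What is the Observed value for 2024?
546k

The chart is tilted about 3° counter-clockwise and viewed slightly from above. The Observed bar at 2024 reaches 546k on the y-axis.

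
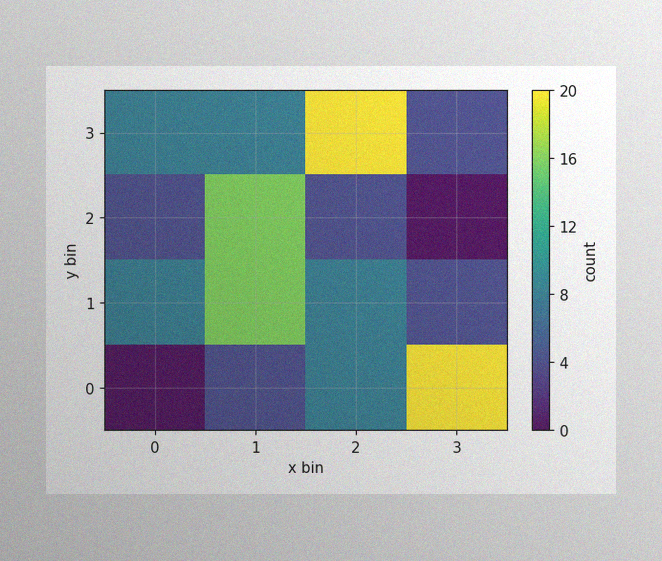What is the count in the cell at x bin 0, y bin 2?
4

The image has some photo noise and uneven lighting. Matching the cell (0, 2) against the colorbar gives 4.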